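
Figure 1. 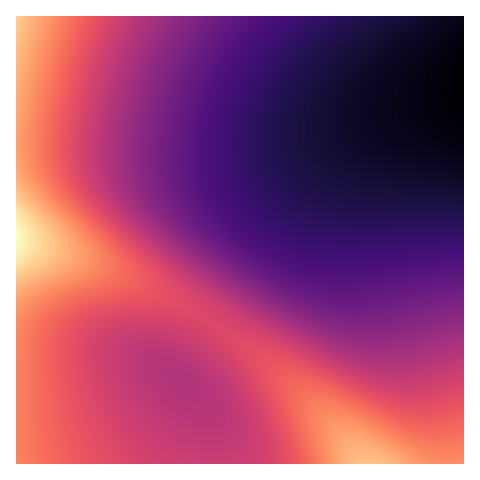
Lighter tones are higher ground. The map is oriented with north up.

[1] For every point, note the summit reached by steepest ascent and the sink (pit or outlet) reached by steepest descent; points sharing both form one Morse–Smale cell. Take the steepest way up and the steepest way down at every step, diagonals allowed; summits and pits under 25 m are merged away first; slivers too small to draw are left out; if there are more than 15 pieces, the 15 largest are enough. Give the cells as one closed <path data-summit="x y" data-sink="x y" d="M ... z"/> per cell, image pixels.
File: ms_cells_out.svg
<path data-summit="17 238" data-sink="463 88" d="M463 16l-446 0-1 225 51 13 53 20 42 20 49 29 76-115 23-29 22-22 28-21 29-15 31-12 44-12z"/><path data-summit="371 463" data-sink="463 88" d="M463 98l-43 11-31 12-29 15-28 21-22 22-23 29-75 114 51 37 36 31 34 36 31 38 100-1z"/><path data-summit="17 238" data-sink="183 384" d="M18 241l-2 1 0 221 198 1 0-26-4-22-12-19-17-16 0-6 7-14 24-38-34-21-58-28-53-20z"/><path data-summit="371 463" data-sink="183 384" d="M213 323l-25 38-7 14 0 6 17 16 12 19 4 22 1 26 149-1-31-37-34-36-36-31z"/>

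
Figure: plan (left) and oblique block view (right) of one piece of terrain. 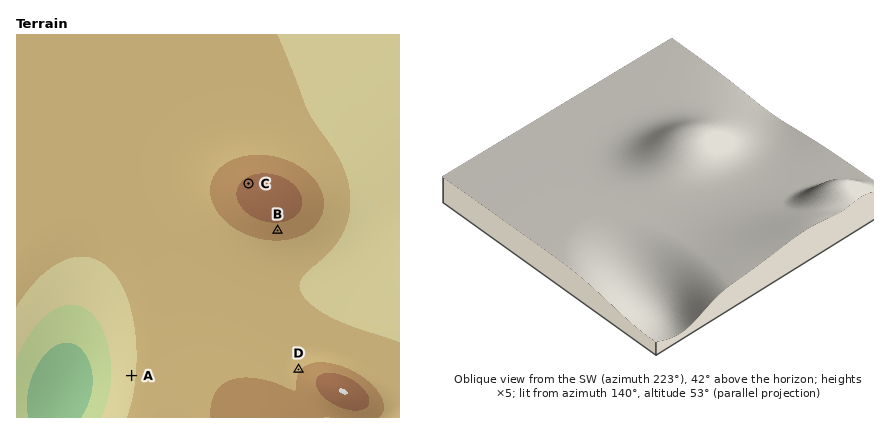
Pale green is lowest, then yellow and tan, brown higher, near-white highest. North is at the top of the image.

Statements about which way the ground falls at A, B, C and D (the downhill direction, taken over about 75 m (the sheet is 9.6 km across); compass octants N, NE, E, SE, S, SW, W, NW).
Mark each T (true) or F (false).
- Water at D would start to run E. F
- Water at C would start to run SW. F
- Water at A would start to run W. T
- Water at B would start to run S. T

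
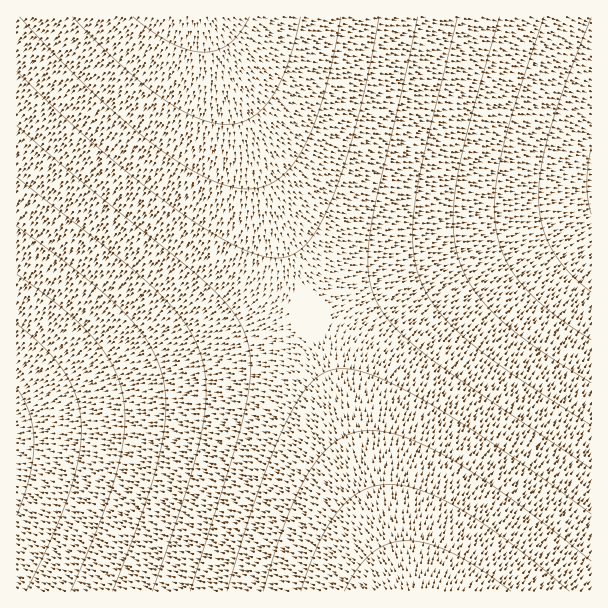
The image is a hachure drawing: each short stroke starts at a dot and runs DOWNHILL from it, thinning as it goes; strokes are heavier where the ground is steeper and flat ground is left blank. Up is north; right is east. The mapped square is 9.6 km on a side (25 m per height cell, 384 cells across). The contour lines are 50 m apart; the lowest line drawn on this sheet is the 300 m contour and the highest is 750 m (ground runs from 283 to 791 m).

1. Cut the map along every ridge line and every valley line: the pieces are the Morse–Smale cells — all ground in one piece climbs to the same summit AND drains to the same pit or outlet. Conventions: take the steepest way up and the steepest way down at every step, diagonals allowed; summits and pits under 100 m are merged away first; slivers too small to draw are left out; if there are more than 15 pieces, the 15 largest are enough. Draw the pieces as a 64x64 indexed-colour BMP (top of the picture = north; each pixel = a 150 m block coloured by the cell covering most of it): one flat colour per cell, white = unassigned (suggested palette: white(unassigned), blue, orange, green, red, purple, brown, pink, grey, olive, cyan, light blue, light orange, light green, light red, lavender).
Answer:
<image width="64" height="64" href="data:image/bmp;base64,Qk12CAAAAAAAAHYAAAAoAAAAQAAAAEAAAAABAAQAAAAAAAAIAAATCwAAEwsAABAAAAAAAAAA////ALR3HwAOf/8ALKAsACgn1gC9Z5QAS1aMAMJ34wB/f38AIr28AM++FwDox64AeLv/AIrfmACWmP8A1bDFADMzMzMzMzMzMzMzMzMzMzMzMzMzMzREREREREREREREMzMzMzMzMzMzMzMzMzMzMzMzMzMzNEREREREREREREQzMzMzMzMzMzMzMzMzMzMzMzMzMzNERERERERERERERDMzMzMzMzMzMzMzMzMzMzMzMzMzM0REREREREREREREMzMzMzMzMzMzMzMzMzMzMzMzMzMzREREREREREREREQzMzMzMzMzMzMzMzMzMzMzMzMzMzRERERERERERERERDMzMzMzMzMzMzMzMzMzMzMzMzMzNEREREREREREREREMzMzMzMzMzMzMzMzMzMzMzMzMzM0REREREREREREREQzMzMzMzMzMzMzMzMzMzMzMzMzM0RERERERERERERERDMzMzMzMzMzMzMzMzMzMzMzMzMzREREREREREREREREMzMzMzMzMzMzMzMzMzMzMzMzMzNEREREREREREREREQzMzMzMzMzMzMzMzMzMzMzMzMzNERERERERERERERERDMzMzMzMzMzMzMzMzMzMzMzMzM0REREREREREREREREMzMzMzMzMzMzMzMzMzMzMzMzMzREREREREREREREREQzMzMzMzMzMzMzMzMzMzMzMzMzRERERERERERERERERDMzMzMzMzMzMzMzMzMzMzMzMzNEREREREREREREREREMzMzMzMzMzMzMzMzMzMzMzMzM0REREREREREREREREQzMzMzMzMzMzMzMzMzMzMzMzM0RERERERERERERERERDMzMzMzMzMzMzMzMzMzMzMzMzREREREREREREREREREMzMzMzMzMzMzMzMzMzMzMzMzNEREREREREREREREREQREzMzMzMzMzMzMzMzMzMzMzNERERERERERERERERERBERETMzMzMzMzMzMzMzMzMzM0REREREREREREREREREERERERMzMzMzMzMzMzMzMzM0REREREREREREREREREQRERERERMzMzMzMzMzMzMzMzRERERERERERERERERERBEREREREREzMzMzMzMzMzMzNEREREREREREREREREREERERERERERETMzMzMzMzMzNEREREREREREREREREREQRERERERERERERMzMzMzMzM0RERERERERERERERERERBEREREREREREREREzMzMzMzREREREREREREREREREREERERERERERERERERETMzMzREREREREREREREREREREQRERERERERERERERERERMzNERERERERERERERERERERBERERERERERERERERERERE0REREREREREREREREREREERERERERERERERERERERESJEREREREREREREREREREQRERERERERERERERERERERIiIkRERERERERERERERERBEREREREREREREREREREREiIiIiREREREREREREREREEREREREREREREREREREREiIiIiIiJEREREREREREREQRERERERERERERERERERESIiIiIiIiIkRERERERERERBERERERERERERERERERERIiIiIiIiIiIiREREREREREERERERERERERERERERERIiIiIiIiIiIiIiJEREREREQREREREREREREREREREREiIiIiIiIiIiIiIiIkRERERBERERERERERERERERERESIiIiIiIiIiIiIiIiIiREREERERERERERERERERERESIiIiIiIiIiIiIiIiIiIiREQRERERERERERERERERERIiIiIiIiIiIiIiIiIiIiIiJBEREREREREREREREREREiIiIiIiIiIiIiIiIiIiIiIiEREREREREREREREREREiIiIiIiIiIiIiIiIiIiIiIiIRERERERERERERERERESIiIiIiIiIiIiIiIiIiIiIiIhERERERERERERERERERIiIiIiIiIiIiIiIiIiIiIiIiERERERERERERERERERIiIiIiIiIiIiIiIiIiIiIiIiIREREREREREREREREREiIiIiIiIiIiIiIiIiIiIiIiIhEREREREREREREREREiIiIiIiIiIiIiIiIiIiIiIiIiERERERERERERERERESIiIiIiIiIiIiIiIiIiIiIiIiIRERERERERERERERERIiIiIiIiIiIiIiIiIiIiIiIiIhERERERERERERERERIiIiIiIiIiIiIiIiIiIiIiIiIiEREREREREREREREREiIiIiIiIiIiIiIiIiIiIiIiIiIRERERERERERERERESIiIiIiIiIiIiIiIiIiIiIiIiIhERERERERERERERESIiIiIiIiIiIiIiIiIiIiIiIiIiERERERERERERERERIiIiIiIiIiIiIiIiIiIiIiIiIiIREREREREREREREREiIiIiIiIiIiIiIiIiIiIiIiIiIhEREREREREREREREiIiIiIiIiIiIiIiIiIiIiIiIiIiERERERERERERERESIiIiIiIiIiIiIiIiIiIiIiIiIiIRERERERERERERERIiIiIiIiIiIiIiIiIiIiIiIiIiIhERERERERERERERIiIiIiIiIiIiIiIiIiIiIiIiIiIiEREREREREREREREiIiIiIiIiIiIiIiIiIiIiIiIiIiIRERERERERERERESIiIiIiIiIiIiIiIiIiIiIiIiIiIhERERERERERERESIiIiIiIiIiIiIiIiIiIiIiIiIiIi"/>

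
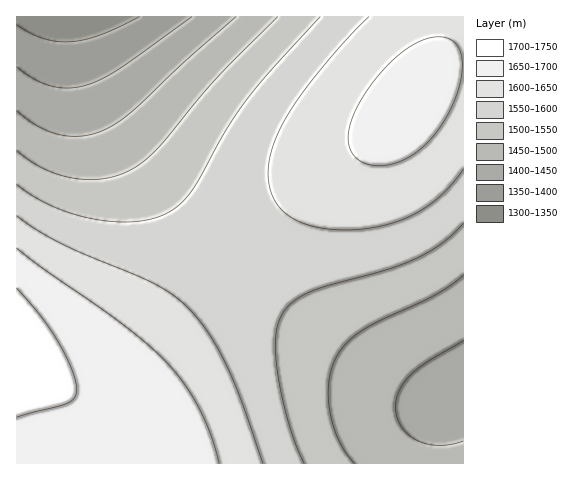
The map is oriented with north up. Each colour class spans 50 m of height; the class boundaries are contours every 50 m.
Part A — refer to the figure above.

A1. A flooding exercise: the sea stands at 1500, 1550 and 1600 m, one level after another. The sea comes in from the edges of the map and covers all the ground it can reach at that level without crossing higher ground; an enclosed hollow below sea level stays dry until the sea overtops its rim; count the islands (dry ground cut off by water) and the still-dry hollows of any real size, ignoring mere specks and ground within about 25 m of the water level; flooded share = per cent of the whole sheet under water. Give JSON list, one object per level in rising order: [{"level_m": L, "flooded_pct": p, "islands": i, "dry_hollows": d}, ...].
[{"level_m": 1500, "flooded_pct": 24, "islands": 0, "dry_hollows": 0}, {"level_m": 1550, "flooded_pct": 39, "islands": 0, "dry_hollows": 0}, {"level_m": 1600, "flooded_pct": 63, "islands": 0, "dry_hollows": 0}]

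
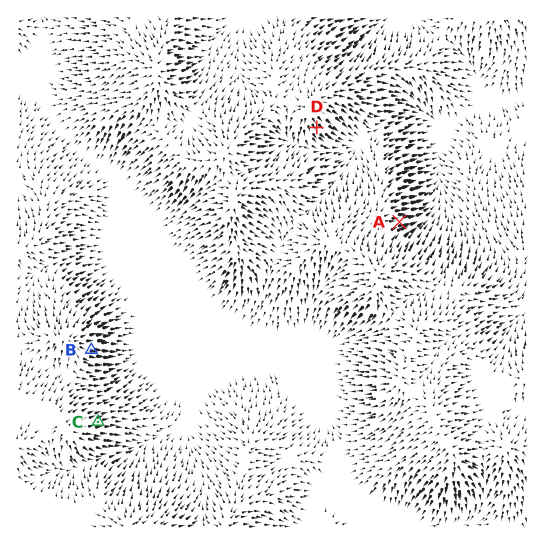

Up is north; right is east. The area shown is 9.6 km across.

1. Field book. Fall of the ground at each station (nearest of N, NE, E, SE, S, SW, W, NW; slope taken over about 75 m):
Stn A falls E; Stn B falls E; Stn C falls E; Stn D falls SE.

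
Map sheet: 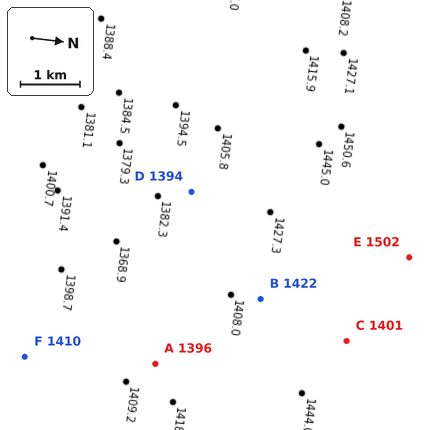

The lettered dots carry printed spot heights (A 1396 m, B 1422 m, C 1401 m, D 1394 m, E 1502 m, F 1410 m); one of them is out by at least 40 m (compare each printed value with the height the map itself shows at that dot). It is C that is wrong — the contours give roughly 1461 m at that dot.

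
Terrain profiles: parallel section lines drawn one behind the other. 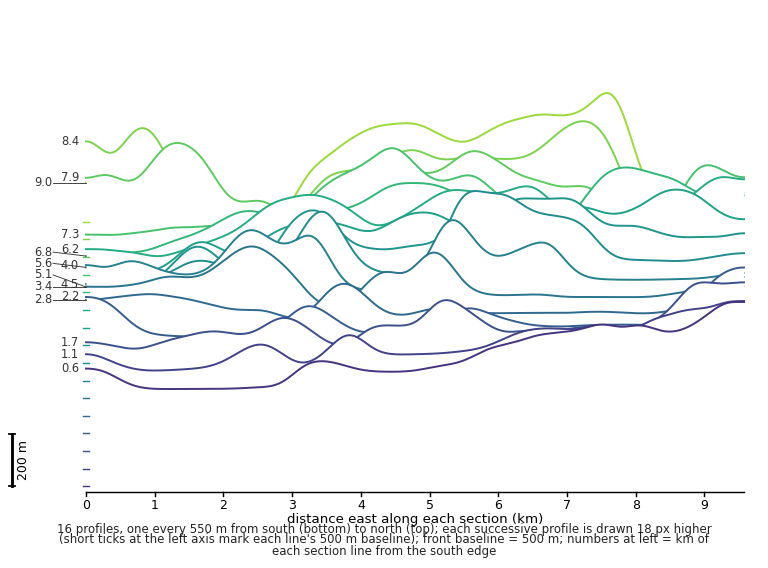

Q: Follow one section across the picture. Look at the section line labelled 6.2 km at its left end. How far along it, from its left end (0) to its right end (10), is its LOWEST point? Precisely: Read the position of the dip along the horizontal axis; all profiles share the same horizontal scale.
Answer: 1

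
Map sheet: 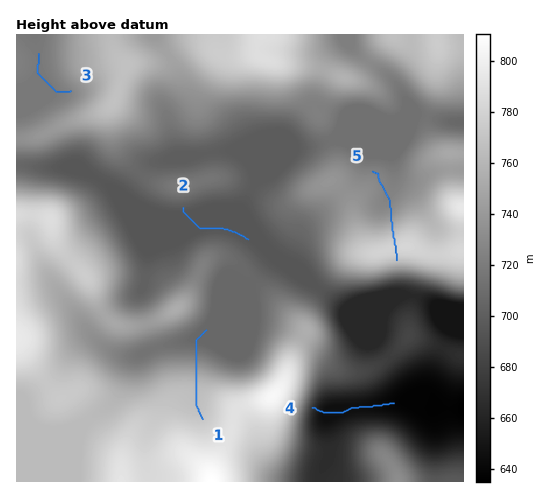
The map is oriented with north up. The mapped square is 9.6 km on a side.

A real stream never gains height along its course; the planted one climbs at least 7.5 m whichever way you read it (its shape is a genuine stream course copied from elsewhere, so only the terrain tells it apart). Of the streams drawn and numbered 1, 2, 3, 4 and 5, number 5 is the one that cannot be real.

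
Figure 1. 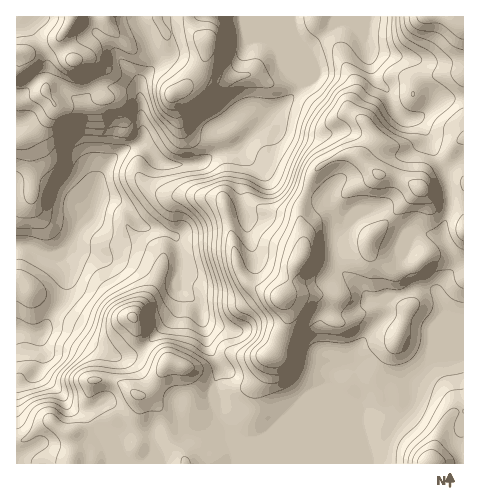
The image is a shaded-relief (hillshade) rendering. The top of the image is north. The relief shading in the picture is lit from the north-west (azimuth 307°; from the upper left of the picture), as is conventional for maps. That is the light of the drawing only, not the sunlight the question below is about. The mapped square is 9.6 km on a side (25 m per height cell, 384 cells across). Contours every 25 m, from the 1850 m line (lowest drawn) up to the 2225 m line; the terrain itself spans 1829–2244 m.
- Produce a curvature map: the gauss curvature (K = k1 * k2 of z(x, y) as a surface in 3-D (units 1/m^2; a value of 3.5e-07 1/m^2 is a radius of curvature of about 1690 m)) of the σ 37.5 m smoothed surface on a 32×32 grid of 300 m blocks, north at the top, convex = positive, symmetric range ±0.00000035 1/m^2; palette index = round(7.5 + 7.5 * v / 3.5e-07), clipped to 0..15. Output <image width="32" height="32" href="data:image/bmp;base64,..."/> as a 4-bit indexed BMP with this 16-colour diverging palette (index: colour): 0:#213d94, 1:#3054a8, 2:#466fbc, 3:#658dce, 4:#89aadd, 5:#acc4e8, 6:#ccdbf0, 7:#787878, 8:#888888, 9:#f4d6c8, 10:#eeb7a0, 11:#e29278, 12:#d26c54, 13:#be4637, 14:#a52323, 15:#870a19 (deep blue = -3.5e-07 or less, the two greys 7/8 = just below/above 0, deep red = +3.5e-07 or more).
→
<image width="32" height="32" href="data:image/bmp;base64,Qk12AgAAAAAAAHYAAAAoAAAAIAAAACAAAAABAAQAAAAAAAACAAATCwAAEwsAABAAAAAAAAAAlD0hAKhUMAC8b0YAzo1lAN2qiQDoxKwA8NvMAHh4eACIiIgAyNb0AKC37gB4kuIAVGzSADdGvgAjI6UAGQqHAHd4iHd3iIeHiIiIiHh1zaV4pXd3h3d3d3eIiIiHdmZ4ZIZ3d3h4d3d3eIiIeIeHaFr3R4d4d4d3iId4iHd4iIdph1aYqHh4h3d3iHeHd4eIaTaaZaVoZ3d3dneId3iHeIlH/Xd0mKZ7Vndnh4d3d3h3qkN7d/mlJm/KeId3d3d4eHd2Z1CIaIZ3VpqHd4p3h3eXh1eEaHlX92V2ind6iIiHd3ev+Ih7WIc2h4d3hnd3iGd2WrV3Z4lm+Yd5eHind4p3h2dUenh1gqd3eHeFeIiYeIh4dmeJeWl0aHd4iHh3eIiHiHeHd3uIird3d3iKZ2d3d4d3l2eLd3iYd3iIeHWHh3d3aUi4dZd3h4d6iHZ9h3eIineItmWIl3d3d2eHZ4l4iHZ3lWeodQZ4d4iGdmeIiHiHhoZ39onoKIdnd79ohnd4aaZ3eGZoqZiJioSIaHeIiHiolopXd3aeZ3aIhmeHeIiHNnmGd4h3ZHmGiHh4hmiIeHl3Z4h3iYV4VndWeId5d4Z3Znp3eIdpl6mLl4h4mVeZdsiIeIeIZntndoaHeYhniHT7mHiHhmiLeHiYhpZWWWeEZ3d1h3d6g4N3hniXXuhodXhXdYiIiIaKh3h3tlOIaYd4eJeXd4h3iHZ4d3WHeFd3h4znh3d2d3dnd4h4trWYh3dWOIiHeXd4iNlo"/>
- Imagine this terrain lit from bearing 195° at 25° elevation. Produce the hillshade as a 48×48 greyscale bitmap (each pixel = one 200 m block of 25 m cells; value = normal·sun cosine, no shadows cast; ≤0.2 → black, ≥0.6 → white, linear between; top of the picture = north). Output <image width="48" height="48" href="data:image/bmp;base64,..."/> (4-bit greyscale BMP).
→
<image width="48" height="48" href="data:image/bmp;base64,Qk32BAAAAAAAAHYAAAAoAAAAMAAAADAAAAABAAQAAAAAAIAEAAATCwAAEwsAABAAAAAAAAAAAAAAABEREQAiIiIAMzMzAERERABVVVUAZmZmAHd3dwCIiIgAmZmZAKqqqgC7u7sAzMzMAN3d3QDu7u4A////AJh3iHiIiJmJmHeIiIiIiIiIiIiZmGVUVpmIiIiIiZmJmHeIiIiIiIiIiIiZmGRUV4maqYiIiYiJmIiIiJmIiIiIiImZh1RGd2irp3iImZmZiIiIiZmYiIiIiImYh2VniGeZZFeImaqqmJiImZmZiIiIiImIiHd3iGZUI2iIirupiJiImZmZmIiIiIiIiIh3iEMQFpqYm7qpiJiImaqZmYiIiJmZmYiHd0IBSbu6u5iJmZmJmaqrupmIiZmZmZmHZmQ0e7qql1aKu7mYiJq8y5mZmZmZmZmHZmZmZmVEQzWKu7mHeKzdy5mZmZmZmZmHd1Z2QyIiNFZ5mGVXm73cupiZmZmaqpmIiGZndkRGeJhmUyI3qZmpmImZmZmru5iIiHZnh2Z5q7liEBJHdVVniJqquqmqupiIiHeIh2Z6vLpiASNWVVVomavMzKmZmYiIiJmZiHd5vLlkM0RnmqmZqrvMu6qYd4iIiLuqmHd4mpZVVVaKzd3Lu6qqmImYiJmYiLuqh3d1RDNVZmirzM3uypqqmYiZiImImbqph3dkEAJFVnmqq83LqZmZmIiZmHeJmql3d3d1MRJFZ4mqvNuXd3d3d4qqqYiJq4ZWd4h2VERXiJms3adleId3eKu8u6uqqlRWeIh2ZmZ4iIrN3HZniamYibu6mbzLqUVniIh3iIiIiJvdyWd4iZmImqqoeJq6mWeJmIiJmYiHeJvLqGeJiIh4mZqYiIiIm5q7qYiZmZh2aJqqlleIh3Z4mZmZiId3rMzLqYiImYdniauqhWd3d3ZomIiJmIiJq8y6mIh4mXiry83Llnh3d3V4mIZomZqqqbupiJiIiIvN3e7bl3iIiHZ4mYd3m7u6mKqYiJmYiLzcze3LhnhlZ3d4mZmZm8y5iJmYiZmZm8y6mqmYZWQiNXiJmqvLu8yXiZmJmZmZvMqHZmQzIzETRXmZmavMu6hmmZmaqpmaq6hkQyERERJWZnmqmau6mGRGmbqqqpqqmIZUVUMzIzV4d2eaq7p2VERHmMuqmaqql2Voq6qHVWiIdlRXmqdlVVRYmbuqmqu8unac3dupiIiHdlQ0VmZ4d2VomZmqq8zd3Km83bmZmZh3d3ZlRFeHVFZ4iYmrzd3t3LrN3KmImZiIiIiJh4hjIkaIiJm83d3d3Kve7LqpiImIiYd5qqdCNWd3d7u8u7zdy6vf7MzLmYmZiIZWmXQzaamGZ7vKiJq7upve3MzLupqqmYZEZkM1i7qId6qpeKqZiJvLqqqru7u7qYZURERGmpmaqtuYnNupmZunZ4iaq8y5iIdlRERYqYiru8ypz+3LmKumVniZmJmHeIiIdkNomHiaqry73szKebyodnmZhmZniIialkRmdneJmZmryYiHi8qZmJqpdlZniImqhlZ3iZqqqmaLuGVnvJiamaqYZmd4iIm5dniZvMzMvFaJmXZ5uXiamql2VniIiJuod3iavd3MzHd3eamal3ipmpZURoiIiKuod4iZvN3My4h2ermqdnmpmoVDRoiIiauYiIiZrN3Mug=="/>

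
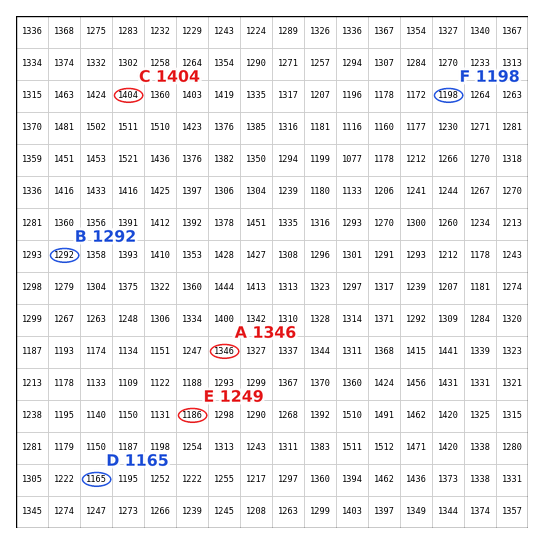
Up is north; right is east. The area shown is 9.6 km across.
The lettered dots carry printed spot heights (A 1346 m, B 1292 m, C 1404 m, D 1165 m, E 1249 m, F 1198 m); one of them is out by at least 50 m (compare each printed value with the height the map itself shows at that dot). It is E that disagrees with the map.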